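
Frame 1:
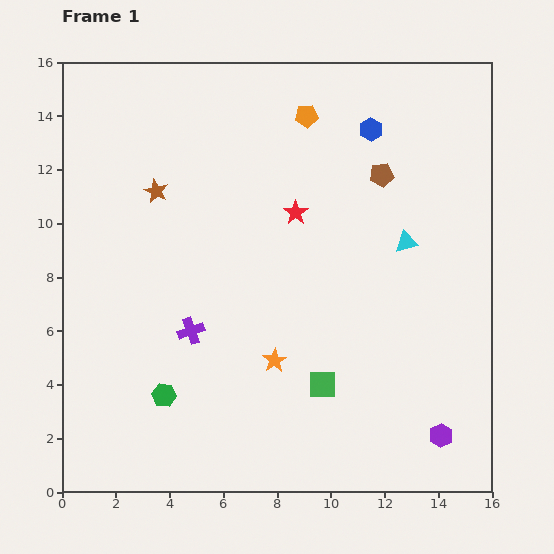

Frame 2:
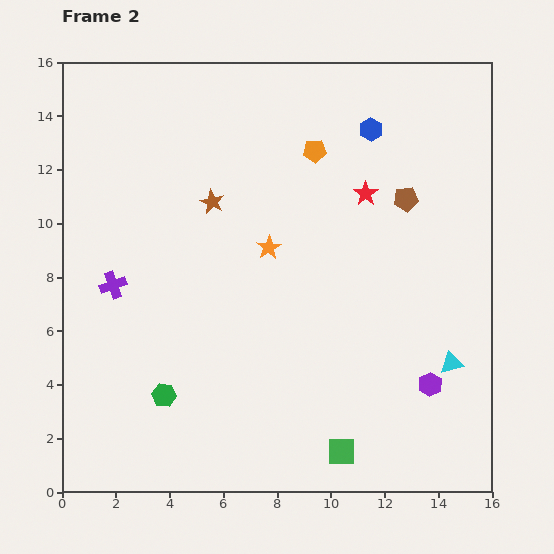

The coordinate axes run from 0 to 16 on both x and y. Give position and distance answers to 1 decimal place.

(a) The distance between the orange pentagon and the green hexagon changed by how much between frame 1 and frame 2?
-1.0

Distance in frame 1: 11.7. Distance in frame 2: 10.7.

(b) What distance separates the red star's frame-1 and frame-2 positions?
2.7

The red star moved from (8.7, 10.4) to (11.3, 11.1), a distance of √(2.6² + 0.7²) ≈ 2.7.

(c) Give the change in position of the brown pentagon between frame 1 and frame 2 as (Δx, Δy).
(0.9, -0.9)

The brown pentagon was at (11.9, 11.8) in frame 1 and (12.8, 10.9) in frame 2.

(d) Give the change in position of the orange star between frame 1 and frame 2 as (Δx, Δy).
(-0.2, 4.2)

The orange star was at (7.9, 4.9) in frame 1 and (7.7, 9.1) in frame 2.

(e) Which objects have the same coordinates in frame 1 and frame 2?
the green hexagon, the blue hexagon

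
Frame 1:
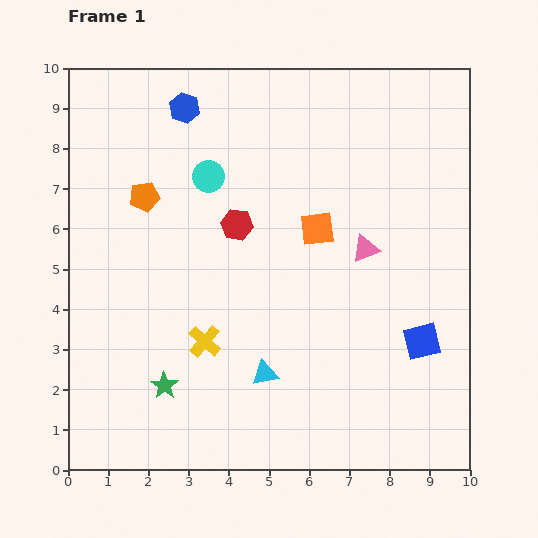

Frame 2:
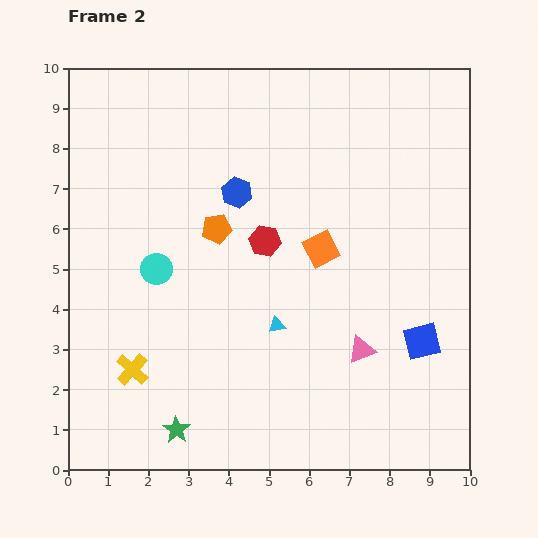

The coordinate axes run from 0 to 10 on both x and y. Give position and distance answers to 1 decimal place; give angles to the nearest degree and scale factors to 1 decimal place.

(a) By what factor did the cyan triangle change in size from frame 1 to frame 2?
0.6×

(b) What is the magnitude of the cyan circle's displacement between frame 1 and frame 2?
2.6

The cyan circle moved from (3.5, 7.3) to (2.2, 5.0), a distance of √(1.3² + 2.3²) ≈ 2.6.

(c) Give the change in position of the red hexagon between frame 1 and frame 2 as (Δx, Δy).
(0.7, -0.4)

The red hexagon was at (4.2, 6.1) in frame 1 and (4.9, 5.7) in frame 2.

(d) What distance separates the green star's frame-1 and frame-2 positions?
1.1

The green star moved from (2.4, 2.1) to (2.7, 1.0), a distance of √(0.3² + 1.1²) ≈ 1.1.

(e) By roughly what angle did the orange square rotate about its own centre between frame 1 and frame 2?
20° counter-clockwise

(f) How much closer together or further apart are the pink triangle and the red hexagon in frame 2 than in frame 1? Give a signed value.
+0.3

Distance in frame 1: 3.3. Distance in frame 2: 3.6.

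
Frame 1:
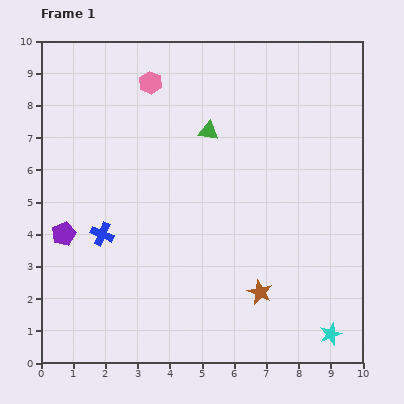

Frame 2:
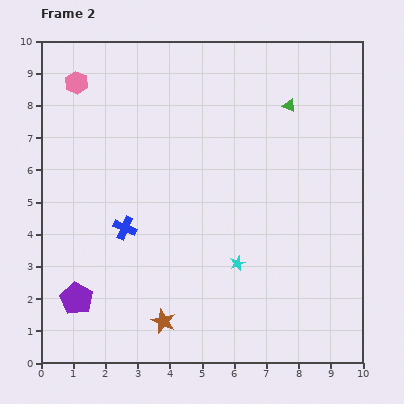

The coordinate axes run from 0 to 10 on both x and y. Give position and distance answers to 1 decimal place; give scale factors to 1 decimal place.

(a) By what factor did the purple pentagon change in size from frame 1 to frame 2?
1.4×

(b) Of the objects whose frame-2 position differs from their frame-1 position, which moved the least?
the blue cross

(moved 0.7)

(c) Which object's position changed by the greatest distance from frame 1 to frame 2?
the cyan star

(moved 3.6; next 3.1)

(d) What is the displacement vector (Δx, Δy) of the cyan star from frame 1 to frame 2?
(-2.9, 2.2)

The cyan star was at (9.0, 0.9) in frame 1 and (6.1, 3.1) in frame 2.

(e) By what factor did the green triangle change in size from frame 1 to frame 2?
0.7×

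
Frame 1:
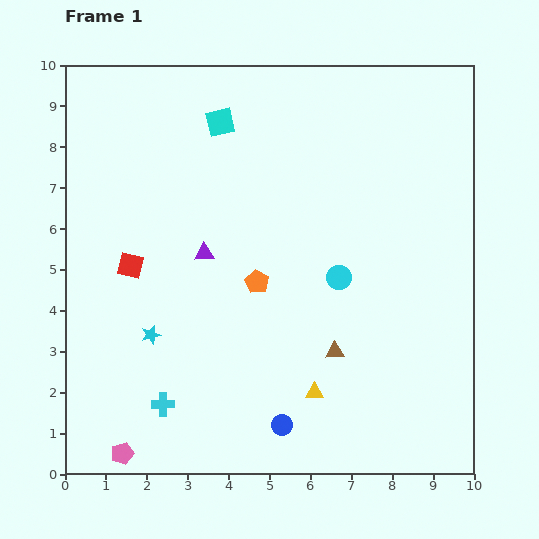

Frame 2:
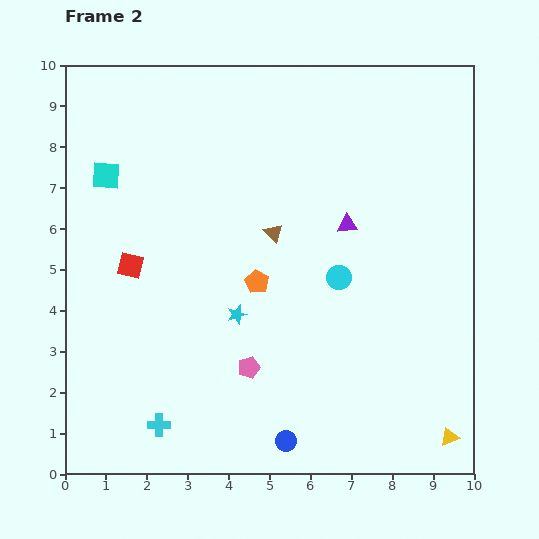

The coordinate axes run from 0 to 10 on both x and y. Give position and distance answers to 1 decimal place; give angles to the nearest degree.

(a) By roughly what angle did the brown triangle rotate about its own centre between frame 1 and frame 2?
50° clockwise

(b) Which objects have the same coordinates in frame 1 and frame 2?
the red square, the cyan circle, the orange pentagon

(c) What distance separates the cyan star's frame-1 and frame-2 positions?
2.2

The cyan star moved from (2.1, 3.4) to (4.2, 3.9), a distance of √(2.1² + 0.5²) ≈ 2.2.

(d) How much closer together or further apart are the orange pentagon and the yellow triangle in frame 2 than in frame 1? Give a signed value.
+3.0

Distance in frame 1: 3.0. Distance in frame 2: 6.0.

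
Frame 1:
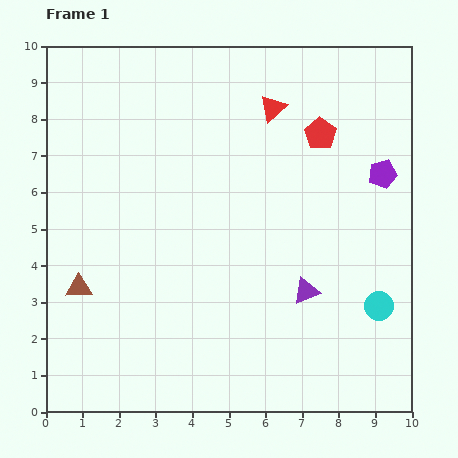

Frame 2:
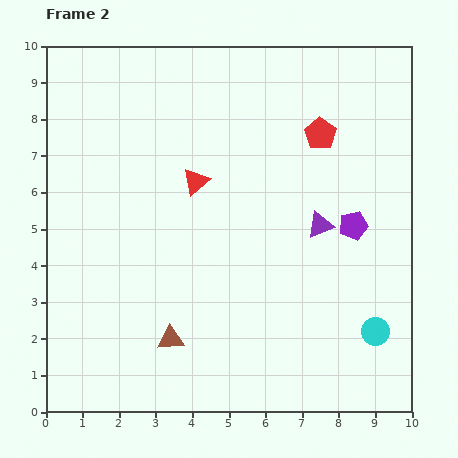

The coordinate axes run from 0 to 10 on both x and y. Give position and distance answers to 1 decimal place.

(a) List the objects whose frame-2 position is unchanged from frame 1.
the red pentagon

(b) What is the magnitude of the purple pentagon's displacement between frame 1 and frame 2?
1.6

The purple pentagon moved from (9.2, 6.5) to (8.4, 5.1), a distance of √(0.8² + 1.4²) ≈ 1.6.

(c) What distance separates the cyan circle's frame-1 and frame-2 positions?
0.7

The cyan circle moved from (9.1, 2.9) to (9.0, 2.2), a distance of √(0.1² + 0.7²) ≈ 0.7.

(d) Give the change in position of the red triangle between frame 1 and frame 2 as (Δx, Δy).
(-2.1, -2.0)

The red triangle was at (6.2, 8.3) in frame 1 and (4.1, 6.3) in frame 2.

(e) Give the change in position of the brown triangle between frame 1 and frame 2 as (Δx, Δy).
(2.5, -1.4)

The brown triangle was at (0.9, 3.4) in frame 1 and (3.4, 2.0) in frame 2.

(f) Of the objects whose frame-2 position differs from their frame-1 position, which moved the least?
the cyan circle

(moved 0.7)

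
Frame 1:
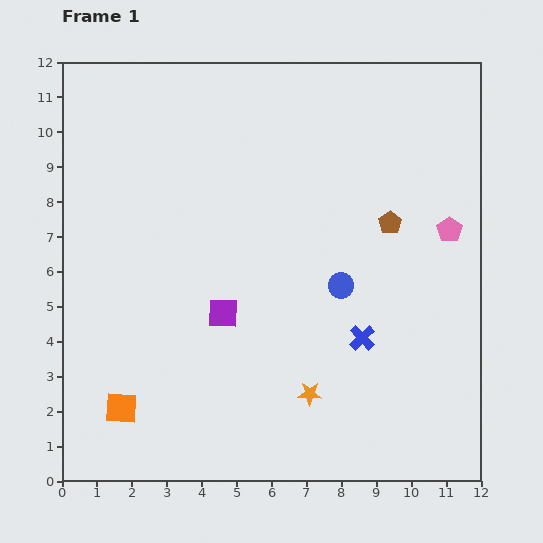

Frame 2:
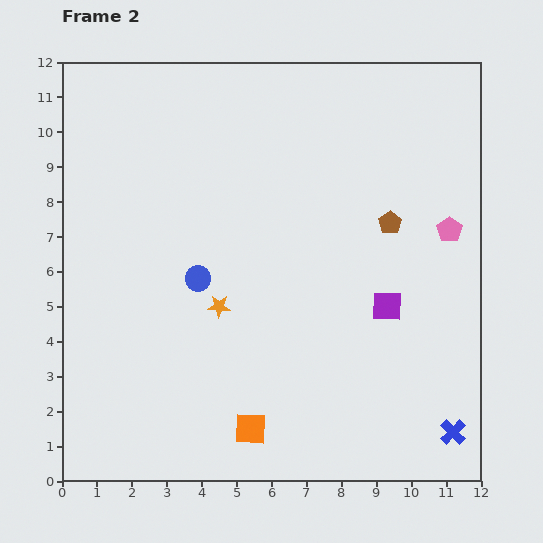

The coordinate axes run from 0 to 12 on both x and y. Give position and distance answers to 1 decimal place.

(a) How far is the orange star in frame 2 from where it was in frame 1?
3.6

The orange star moved from (7.1, 2.5) to (4.5, 5.0), a distance of √(2.6² + 2.5²) ≈ 3.6.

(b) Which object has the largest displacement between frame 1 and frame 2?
the purple square

(moved 4.7; next 4.1)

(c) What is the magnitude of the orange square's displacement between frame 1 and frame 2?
3.7

The orange square moved from (1.7, 2.1) to (5.4, 1.5), a distance of √(3.7² + 0.6²) ≈ 3.7.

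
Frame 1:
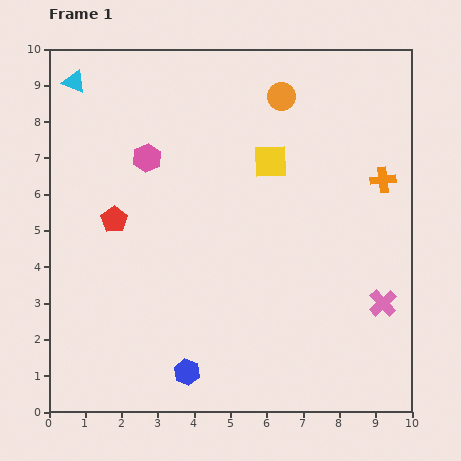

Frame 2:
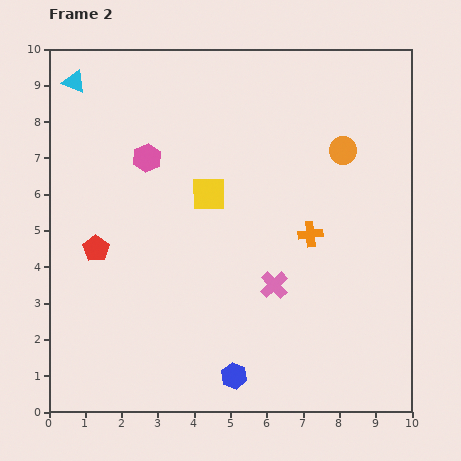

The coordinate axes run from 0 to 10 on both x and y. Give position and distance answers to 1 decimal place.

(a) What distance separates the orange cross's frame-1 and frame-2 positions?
2.5

The orange cross moved from (9.2, 6.4) to (7.2, 4.9), a distance of √(2.0² + 1.5²) ≈ 2.5.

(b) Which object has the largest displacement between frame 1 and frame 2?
the pink cross

(moved 3.0; next 2.5)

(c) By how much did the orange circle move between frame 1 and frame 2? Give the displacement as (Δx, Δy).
(1.7, -1.5)

The orange circle was at (6.4, 8.7) in frame 1 and (8.1, 7.2) in frame 2.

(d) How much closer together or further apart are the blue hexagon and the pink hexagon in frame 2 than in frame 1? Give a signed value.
+0.5

Distance in frame 1: 6.0. Distance in frame 2: 6.5.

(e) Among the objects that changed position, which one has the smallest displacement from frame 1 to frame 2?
the red pentagon

(moved 0.9)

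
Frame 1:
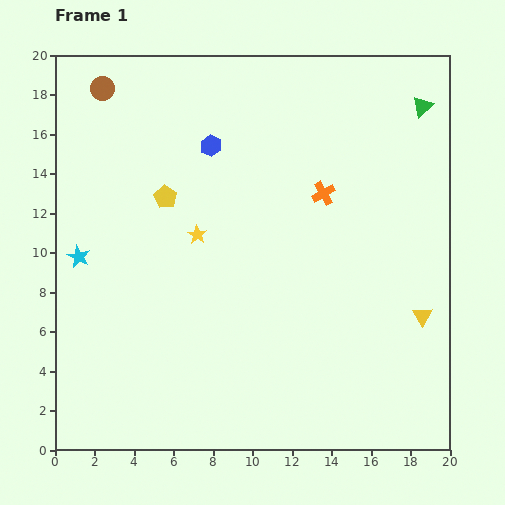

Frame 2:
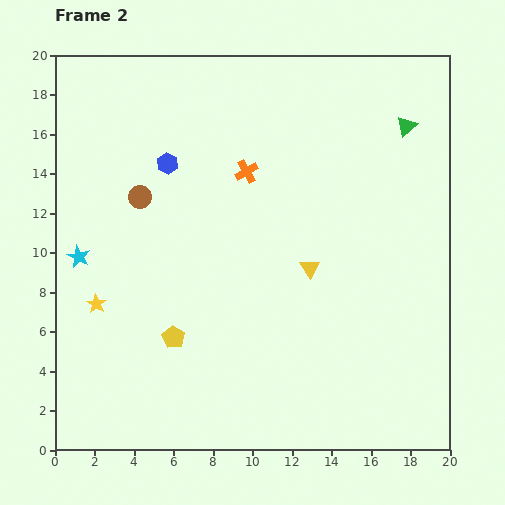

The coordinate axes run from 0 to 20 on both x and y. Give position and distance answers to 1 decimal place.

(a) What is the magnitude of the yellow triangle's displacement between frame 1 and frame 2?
6.2

The yellow triangle moved from (18.6, 6.8) to (12.9, 9.2), a distance of √(5.7² + 2.4²) ≈ 6.2.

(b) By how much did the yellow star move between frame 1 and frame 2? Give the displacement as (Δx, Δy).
(-5.1, -3.5)

The yellow star was at (7.2, 10.9) in frame 1 and (2.1, 7.4) in frame 2.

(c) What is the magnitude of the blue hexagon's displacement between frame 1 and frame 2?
2.4

The blue hexagon moved from (7.9, 15.4) to (5.7, 14.5), a distance of √(2.2² + 0.9²) ≈ 2.4.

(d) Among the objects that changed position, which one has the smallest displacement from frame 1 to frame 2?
the green triangle

(moved 1.3)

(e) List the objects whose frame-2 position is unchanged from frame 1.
the cyan star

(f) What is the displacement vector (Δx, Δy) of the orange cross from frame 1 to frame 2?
(-3.9, 1.1)

The orange cross was at (13.6, 13.0) in frame 1 and (9.7, 14.1) in frame 2.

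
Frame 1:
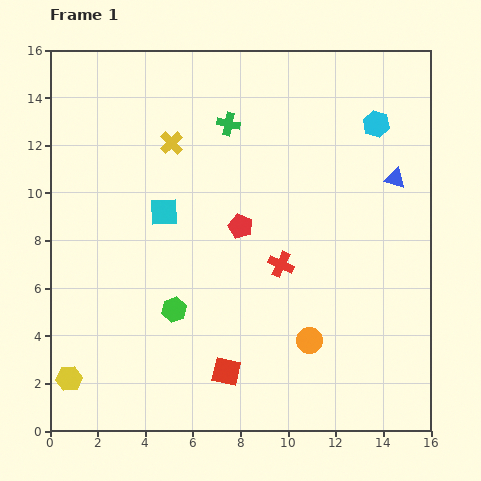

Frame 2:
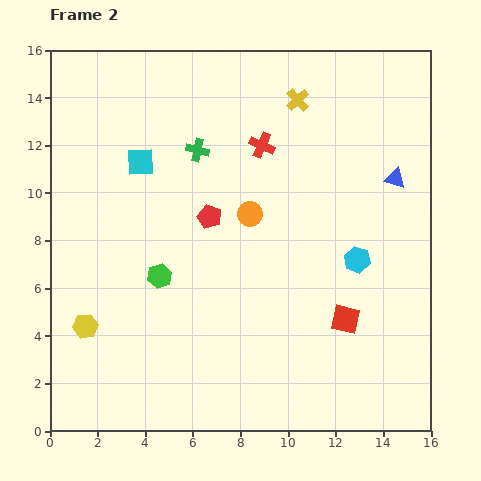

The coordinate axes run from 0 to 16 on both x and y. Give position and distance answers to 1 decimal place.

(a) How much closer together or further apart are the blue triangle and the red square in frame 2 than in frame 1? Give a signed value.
-4.5

Distance in frame 1: 10.8. Distance in frame 2: 6.3.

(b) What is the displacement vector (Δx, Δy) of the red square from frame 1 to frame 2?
(5.0, 2.2)

The red square was at (7.4, 2.5) in frame 1 and (12.4, 4.7) in frame 2.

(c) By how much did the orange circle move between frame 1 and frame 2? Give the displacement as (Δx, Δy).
(-2.5, 5.3)

The orange circle was at (10.9, 3.8) in frame 1 and (8.4, 9.1) in frame 2.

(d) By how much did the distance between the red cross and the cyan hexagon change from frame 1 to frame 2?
-0.9

Distance in frame 1: 7.1. Distance in frame 2: 6.2.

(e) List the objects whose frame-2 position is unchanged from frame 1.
the blue triangle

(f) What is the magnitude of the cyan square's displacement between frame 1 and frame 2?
2.3

The cyan square moved from (4.8, 9.2) to (3.8, 11.3), a distance of √(1.0² + 2.1²) ≈ 2.3.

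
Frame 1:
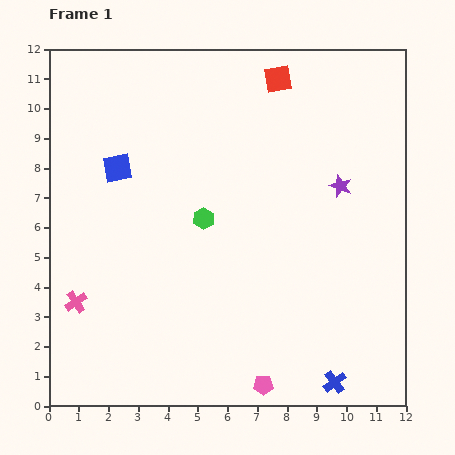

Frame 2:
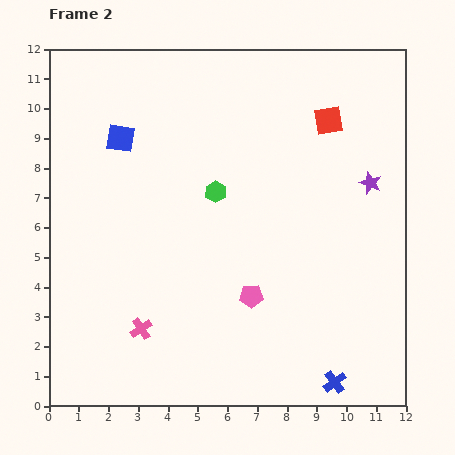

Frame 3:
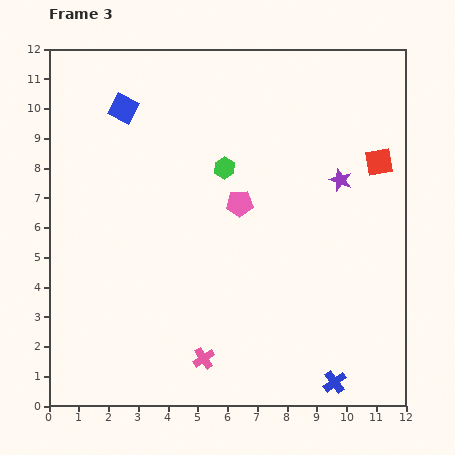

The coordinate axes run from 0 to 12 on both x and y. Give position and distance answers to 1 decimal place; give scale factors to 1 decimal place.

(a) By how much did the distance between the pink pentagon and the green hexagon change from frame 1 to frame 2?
-2.2

Distance in frame 1: 5.9. Distance in frame 2: 3.7.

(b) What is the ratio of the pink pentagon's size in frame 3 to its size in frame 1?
1.3×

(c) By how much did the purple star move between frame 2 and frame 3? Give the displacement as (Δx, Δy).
(-1.0, 0.1)

The purple star was at (10.8, 7.5) in frame 2 and (9.8, 7.6) in frame 3.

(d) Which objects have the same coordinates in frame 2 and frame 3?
the blue cross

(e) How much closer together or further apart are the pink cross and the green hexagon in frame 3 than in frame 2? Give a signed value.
+1.2

Distance in frame 2: 5.2. Distance in frame 3: 6.4.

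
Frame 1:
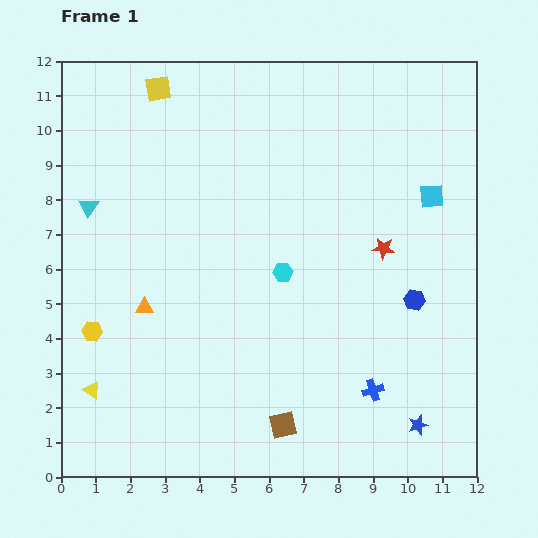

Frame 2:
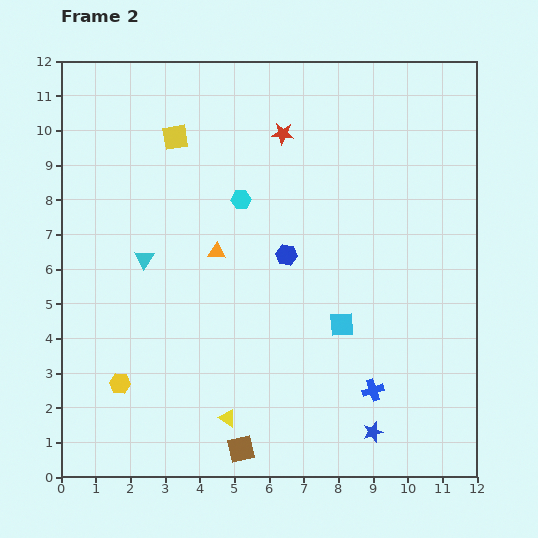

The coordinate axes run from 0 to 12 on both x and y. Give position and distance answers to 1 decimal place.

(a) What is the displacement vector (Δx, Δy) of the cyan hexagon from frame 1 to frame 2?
(-1.2, 2.1)

The cyan hexagon was at (6.4, 5.9) in frame 1 and (5.2, 8.0) in frame 2.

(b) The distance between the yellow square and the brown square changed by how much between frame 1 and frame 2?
-1.1

Distance in frame 1: 10.3. Distance in frame 2: 9.2.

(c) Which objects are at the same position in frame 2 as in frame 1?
the blue cross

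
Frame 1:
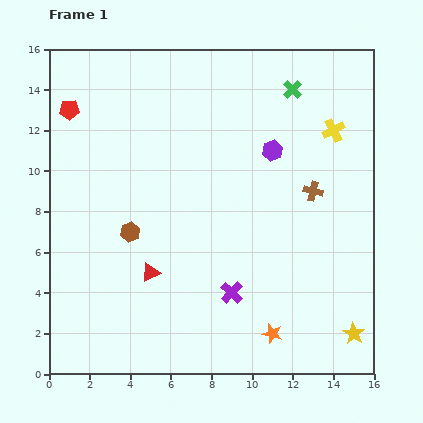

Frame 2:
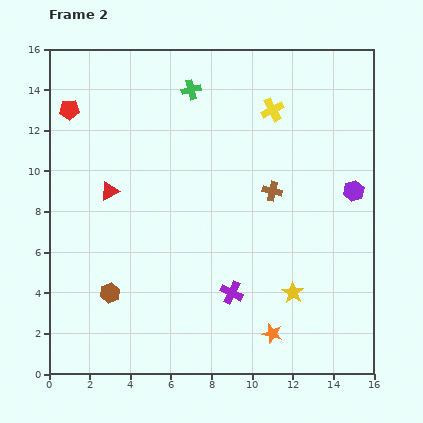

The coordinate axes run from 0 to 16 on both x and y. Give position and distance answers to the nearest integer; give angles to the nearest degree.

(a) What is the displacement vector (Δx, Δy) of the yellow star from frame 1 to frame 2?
(-3, 2)

The yellow star was at (15, 2) in frame 1 and (12, 4) in frame 2.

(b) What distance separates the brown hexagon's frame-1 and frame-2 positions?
3

The brown hexagon moved from (4, 7) to (3, 4), a distance of √(1² + 3²) ≈ 3.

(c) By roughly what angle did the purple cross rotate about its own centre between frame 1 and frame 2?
17° counter-clockwise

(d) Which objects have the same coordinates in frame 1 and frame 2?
the orange star, the red pentagon, the purple cross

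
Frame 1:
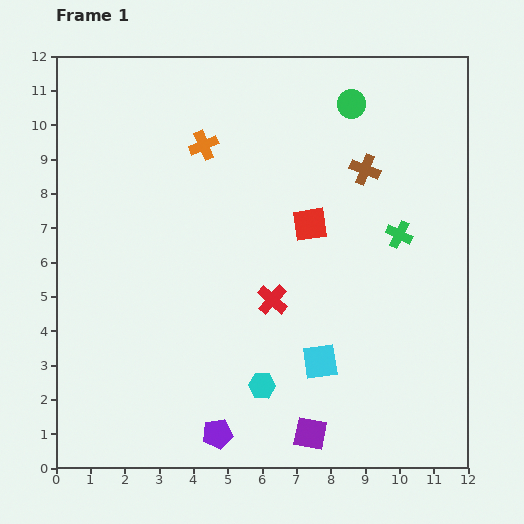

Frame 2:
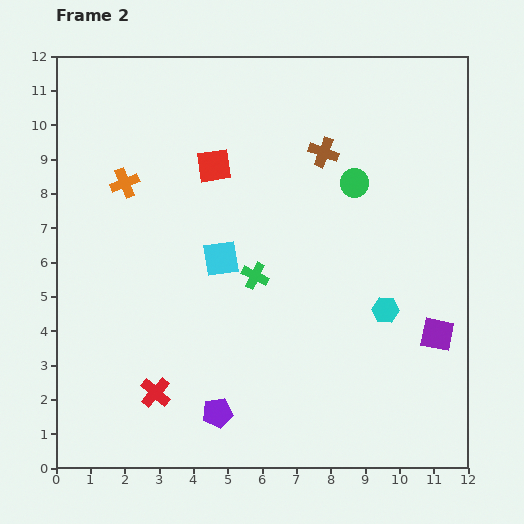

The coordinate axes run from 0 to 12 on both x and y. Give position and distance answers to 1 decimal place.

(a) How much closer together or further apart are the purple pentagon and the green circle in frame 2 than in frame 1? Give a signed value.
-2.6

Distance in frame 1: 10.4. Distance in frame 2: 7.8.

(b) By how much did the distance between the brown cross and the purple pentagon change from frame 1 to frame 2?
-0.6

Distance in frame 1: 8.8. Distance in frame 2: 8.2.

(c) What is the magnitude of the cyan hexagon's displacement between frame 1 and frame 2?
4.2

The cyan hexagon moved from (6.0, 2.4) to (9.6, 4.6), a distance of √(3.6² + 2.2²) ≈ 4.2.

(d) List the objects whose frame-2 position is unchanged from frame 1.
none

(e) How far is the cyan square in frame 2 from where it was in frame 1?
4.2

The cyan square moved from (7.7, 3.1) to (4.8, 6.1), a distance of √(2.9² + 3.0²) ≈ 4.2.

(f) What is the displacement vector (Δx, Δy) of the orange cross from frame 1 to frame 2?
(-2.3, -1.1)

The orange cross was at (4.3, 9.4) in frame 1 and (2.0, 8.3) in frame 2.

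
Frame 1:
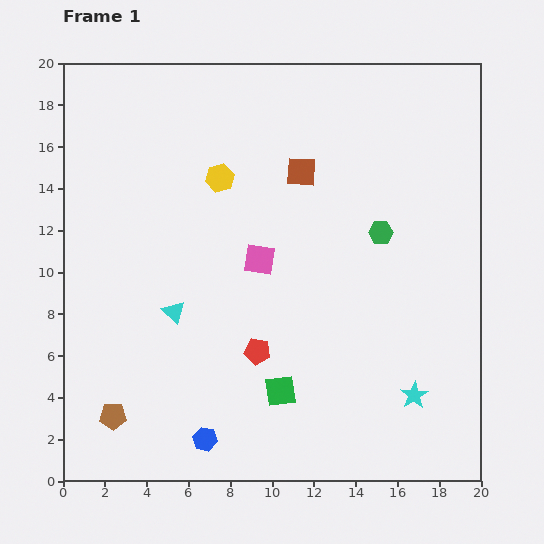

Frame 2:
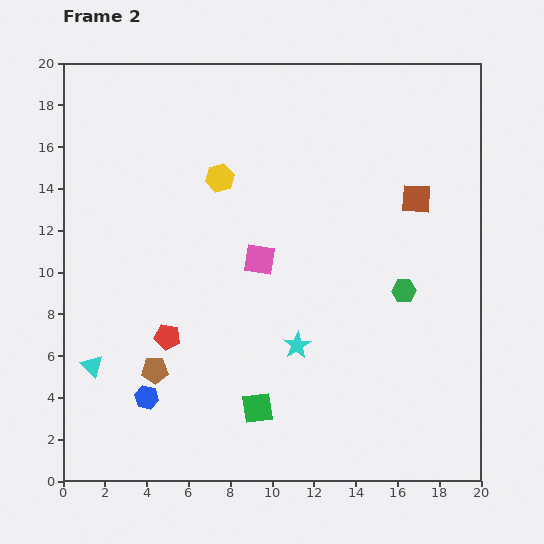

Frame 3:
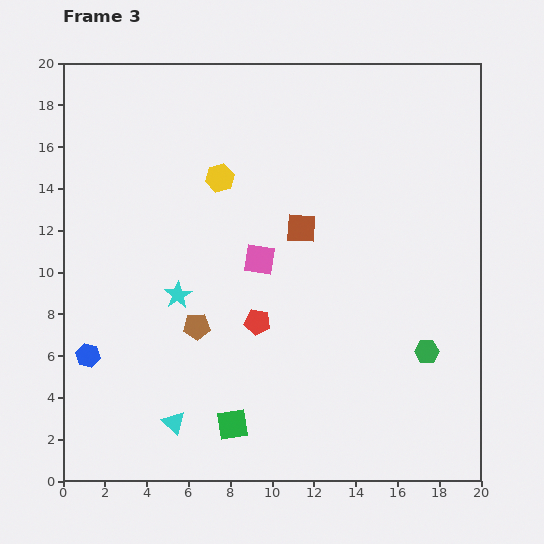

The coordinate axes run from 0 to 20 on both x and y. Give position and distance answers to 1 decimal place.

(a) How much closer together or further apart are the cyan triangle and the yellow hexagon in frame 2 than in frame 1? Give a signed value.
+4.1

Distance in frame 1: 6.8. Distance in frame 2: 10.9.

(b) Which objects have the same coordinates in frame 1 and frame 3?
the pink square, the yellow hexagon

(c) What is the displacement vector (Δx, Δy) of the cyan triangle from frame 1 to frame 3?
(0.0, -5.3)

The cyan triangle was at (5.3, 8.1) in frame 1 and (5.3, 2.8) in frame 3.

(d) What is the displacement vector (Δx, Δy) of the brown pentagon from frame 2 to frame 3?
(2.0, 2.1)

The brown pentagon was at (4.4, 5.3) in frame 2 and (6.4, 7.4) in frame 3.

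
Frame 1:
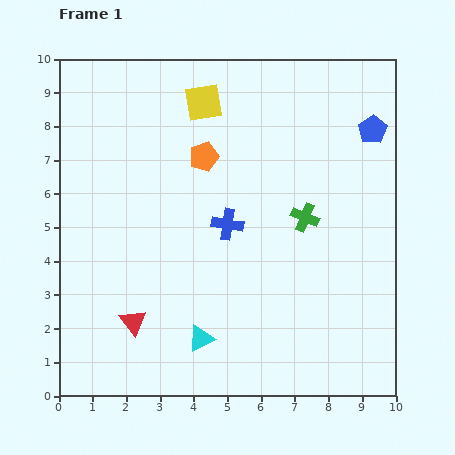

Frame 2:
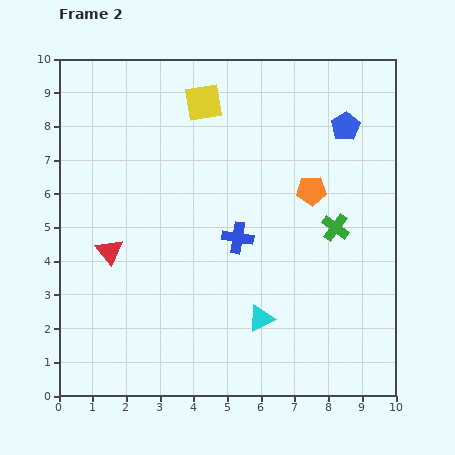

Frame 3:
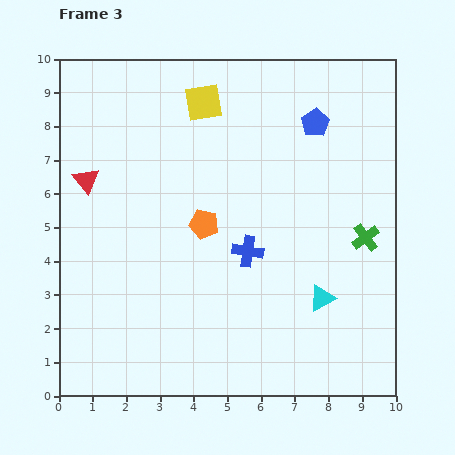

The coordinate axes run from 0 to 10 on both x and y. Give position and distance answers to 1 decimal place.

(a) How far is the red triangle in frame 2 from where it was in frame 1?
2.2

The red triangle moved from (2.2, 2.2) to (1.5, 4.3), a distance of √(0.7² + 2.1²) ≈ 2.2.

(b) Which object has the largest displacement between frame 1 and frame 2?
the orange pentagon

(moved 3.4; next 2.2)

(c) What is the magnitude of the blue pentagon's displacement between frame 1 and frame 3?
1.7

The blue pentagon moved from (9.3, 7.9) to (7.6, 8.1), a distance of √(1.7² + 0.2²) ≈ 1.7.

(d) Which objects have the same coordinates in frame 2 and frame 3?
the yellow square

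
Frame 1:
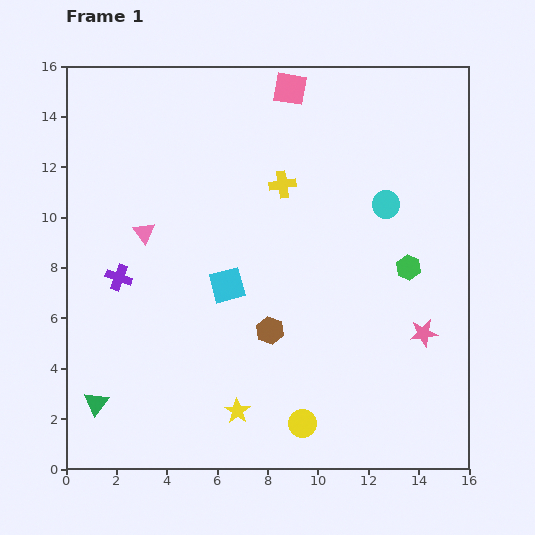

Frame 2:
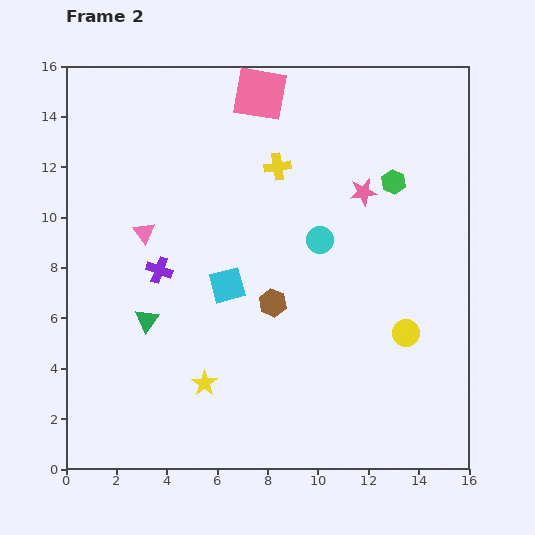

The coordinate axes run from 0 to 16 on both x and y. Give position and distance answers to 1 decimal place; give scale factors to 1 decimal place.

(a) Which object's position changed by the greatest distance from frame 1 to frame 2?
the pink star

(moved 6.1; next 5.5)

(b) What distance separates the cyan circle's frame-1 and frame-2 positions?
3.0

The cyan circle moved from (12.7, 10.5) to (10.1, 9.1), a distance of √(2.6² + 1.4²) ≈ 3.0.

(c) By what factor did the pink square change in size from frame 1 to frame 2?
1.6×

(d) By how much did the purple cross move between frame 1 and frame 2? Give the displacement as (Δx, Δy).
(1.6, 0.3)

The purple cross was at (2.1, 7.6) in frame 1 and (3.7, 7.9) in frame 2.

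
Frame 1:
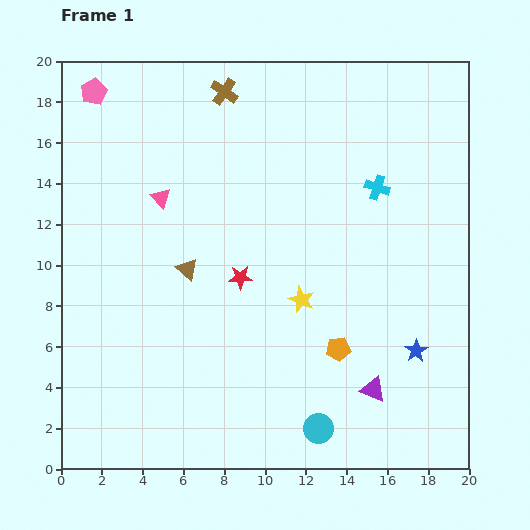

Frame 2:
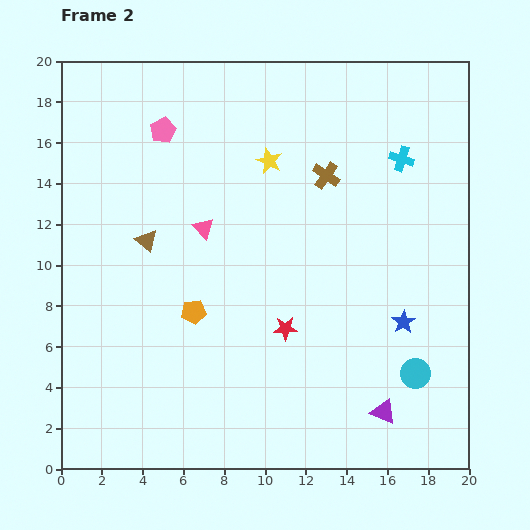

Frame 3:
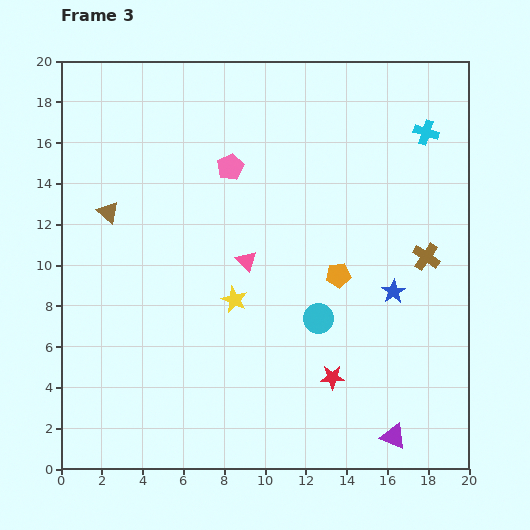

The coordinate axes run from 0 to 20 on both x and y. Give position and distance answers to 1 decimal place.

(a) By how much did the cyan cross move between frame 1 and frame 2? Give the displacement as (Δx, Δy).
(1.2, 1.4)

The cyan cross was at (15.5, 13.8) in frame 1 and (16.7, 15.2) in frame 2.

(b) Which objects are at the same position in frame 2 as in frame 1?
none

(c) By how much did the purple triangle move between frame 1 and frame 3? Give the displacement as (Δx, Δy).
(1.0, -2.3)

The purple triangle was at (15.3, 3.9) in frame 1 and (16.3, 1.6) in frame 3.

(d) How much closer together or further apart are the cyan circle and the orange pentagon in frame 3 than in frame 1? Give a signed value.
-1.7

Distance in frame 1: 4.0. Distance in frame 3: 2.3.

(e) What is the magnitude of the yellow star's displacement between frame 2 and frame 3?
7.0

The yellow star moved from (10.2, 15.1) to (8.5, 8.3), a distance of √(1.7² + 6.8²) ≈ 7.0.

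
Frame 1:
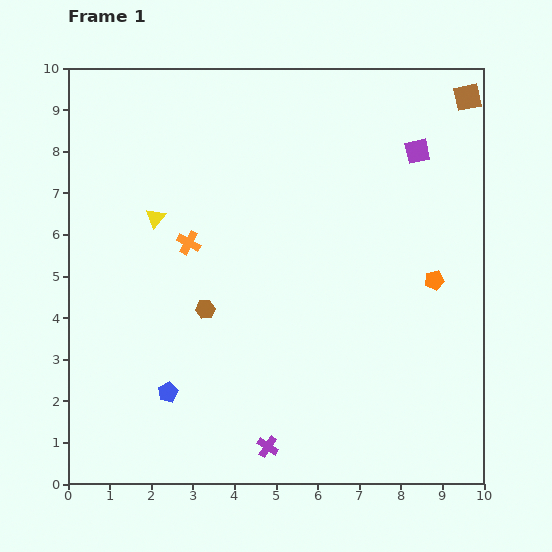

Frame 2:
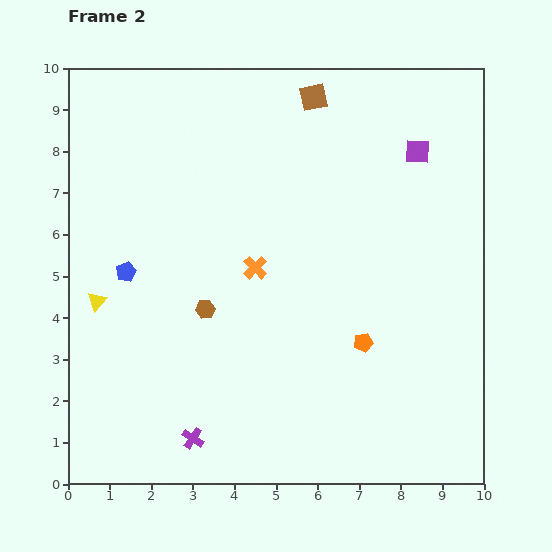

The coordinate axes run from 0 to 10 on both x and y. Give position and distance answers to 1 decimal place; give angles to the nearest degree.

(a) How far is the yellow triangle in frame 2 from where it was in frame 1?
2.4

The yellow triangle moved from (2.1, 6.4) to (0.7, 4.4), a distance of √(1.4² + 2.0²) ≈ 2.4.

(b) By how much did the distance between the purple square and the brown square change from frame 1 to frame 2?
+1.0

Distance in frame 1: 1.8. Distance in frame 2: 2.8.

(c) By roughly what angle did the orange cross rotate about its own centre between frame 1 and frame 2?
17° clockwise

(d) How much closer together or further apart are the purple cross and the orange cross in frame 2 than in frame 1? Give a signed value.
-0.9

Distance in frame 1: 5.3. Distance in frame 2: 4.4.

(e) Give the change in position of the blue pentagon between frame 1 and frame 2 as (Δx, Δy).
(-1.0, 2.9)

The blue pentagon was at (2.4, 2.2) in frame 1 and (1.4, 5.1) in frame 2.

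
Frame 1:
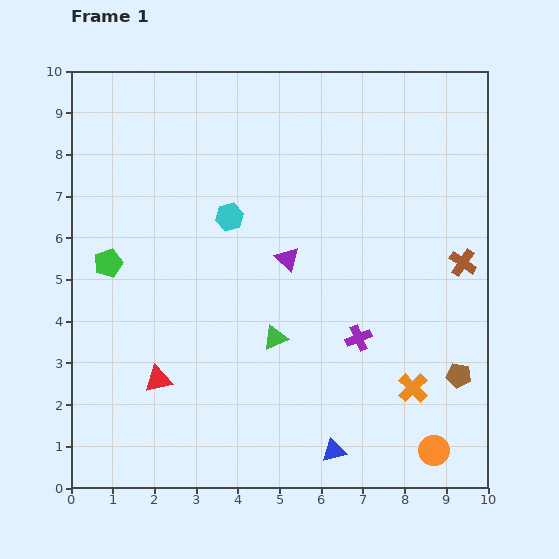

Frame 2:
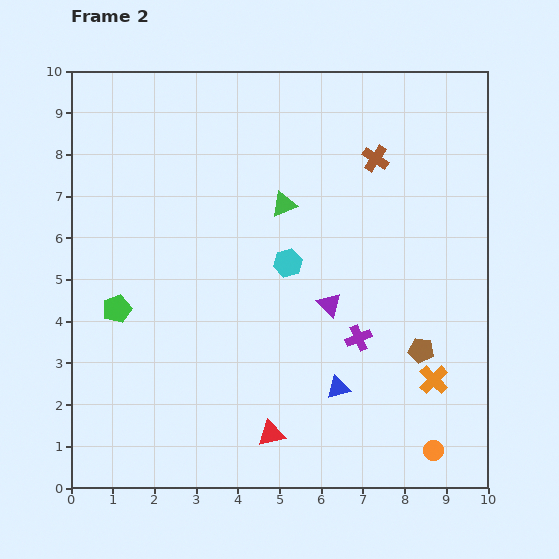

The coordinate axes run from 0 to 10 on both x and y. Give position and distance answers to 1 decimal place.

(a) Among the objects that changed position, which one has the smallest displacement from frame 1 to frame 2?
the orange cross

(moved 0.5)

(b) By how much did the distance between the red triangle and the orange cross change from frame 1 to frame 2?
-2.0

Distance in frame 1: 6.1. Distance in frame 2: 4.1.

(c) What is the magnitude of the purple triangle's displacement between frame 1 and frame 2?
1.5

The purple triangle moved from (5.2, 5.5) to (6.2, 4.4), a distance of √(1.0² + 1.1²) ≈ 1.5.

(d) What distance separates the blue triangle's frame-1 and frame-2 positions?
1.5

The blue triangle moved from (6.3, 0.9) to (6.4, 2.4), a distance of √(0.1² + 1.5²) ≈ 1.5.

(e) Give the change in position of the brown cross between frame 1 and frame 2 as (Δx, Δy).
(-2.1, 2.5)

The brown cross was at (9.4, 5.4) in frame 1 and (7.3, 7.9) in frame 2.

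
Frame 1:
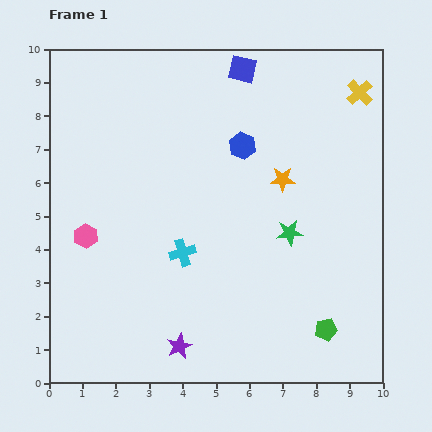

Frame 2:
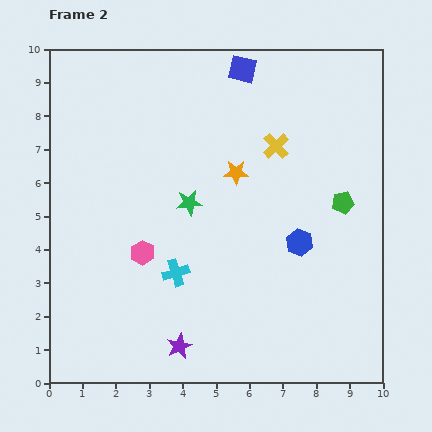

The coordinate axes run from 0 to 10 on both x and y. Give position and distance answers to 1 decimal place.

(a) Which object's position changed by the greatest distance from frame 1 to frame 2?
the green pentagon

(moved 3.8; next 3.4)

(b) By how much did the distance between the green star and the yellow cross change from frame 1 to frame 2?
-1.6

Distance in frame 1: 4.7. Distance in frame 2: 3.1.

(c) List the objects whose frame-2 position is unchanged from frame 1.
the blue square, the purple star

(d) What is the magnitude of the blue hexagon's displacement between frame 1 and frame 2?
3.4

The blue hexagon moved from (5.8, 7.1) to (7.5, 4.2), a distance of √(1.7² + 2.9²) ≈ 3.4.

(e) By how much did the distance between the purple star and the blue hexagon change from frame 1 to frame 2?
-1.5

Distance in frame 1: 6.3. Distance in frame 2: 4.8.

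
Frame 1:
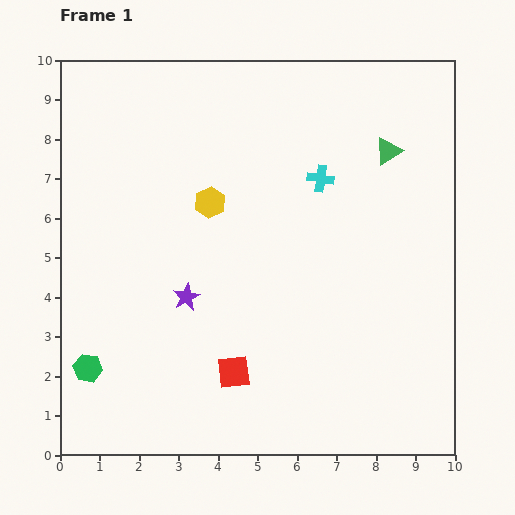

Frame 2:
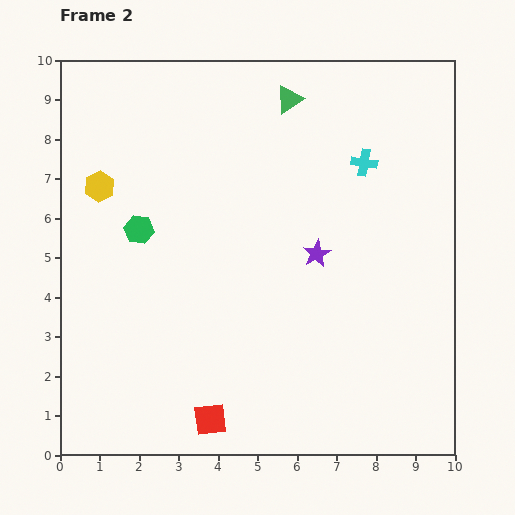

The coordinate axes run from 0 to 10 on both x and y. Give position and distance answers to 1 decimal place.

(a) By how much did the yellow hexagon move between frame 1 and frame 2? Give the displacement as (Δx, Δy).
(-2.8, 0.4)

The yellow hexagon was at (3.8, 6.4) in frame 1 and (1.0, 6.8) in frame 2.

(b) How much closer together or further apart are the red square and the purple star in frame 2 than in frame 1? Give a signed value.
+2.8

Distance in frame 1: 2.2. Distance in frame 2: 5.0.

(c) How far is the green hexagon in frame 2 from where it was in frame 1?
3.7

The green hexagon moved from (0.7, 2.2) to (2.0, 5.7), a distance of √(1.3² + 3.5²) ≈ 3.7.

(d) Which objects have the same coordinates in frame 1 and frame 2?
none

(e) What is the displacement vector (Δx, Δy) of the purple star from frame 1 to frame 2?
(3.3, 1.1)

The purple star was at (3.2, 4.0) in frame 1 and (6.5, 5.1) in frame 2.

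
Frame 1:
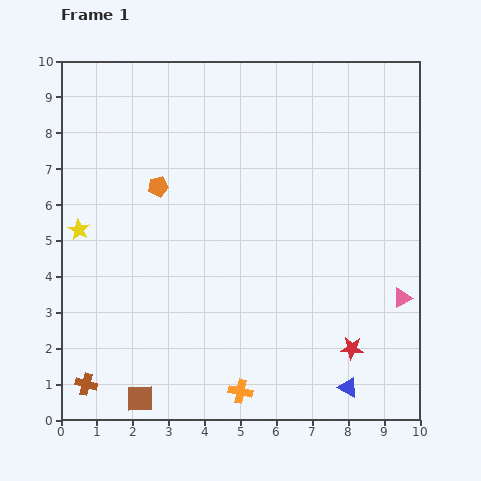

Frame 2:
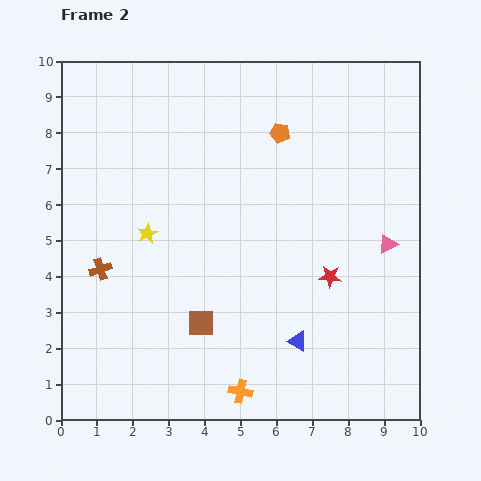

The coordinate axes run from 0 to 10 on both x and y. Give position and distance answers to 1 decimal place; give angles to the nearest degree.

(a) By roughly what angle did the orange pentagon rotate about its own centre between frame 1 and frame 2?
24° clockwise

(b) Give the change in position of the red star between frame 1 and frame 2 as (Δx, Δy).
(-0.6, 2.0)

The red star was at (8.1, 2.0) in frame 1 and (7.5, 4.0) in frame 2.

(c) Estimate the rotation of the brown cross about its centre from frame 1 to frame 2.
34° counter-clockwise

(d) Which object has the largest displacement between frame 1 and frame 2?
the orange pentagon

(moved 3.7; next 3.2)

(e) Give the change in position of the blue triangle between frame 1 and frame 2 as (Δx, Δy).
(-1.4, 1.3)

The blue triangle was at (8.0, 0.9) in frame 1 and (6.6, 2.2) in frame 2.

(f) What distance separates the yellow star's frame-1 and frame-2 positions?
1.9

The yellow star moved from (0.5, 5.3) to (2.4, 5.2), a distance of √(1.9² + 0.1²) ≈ 1.9.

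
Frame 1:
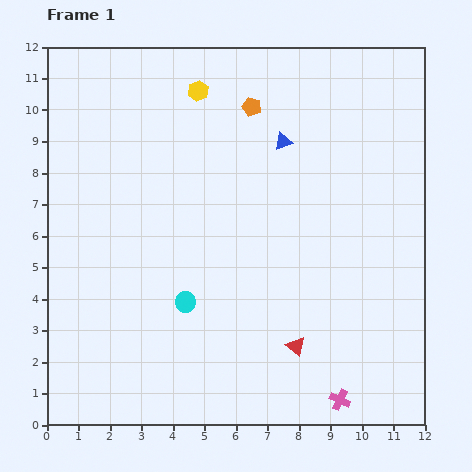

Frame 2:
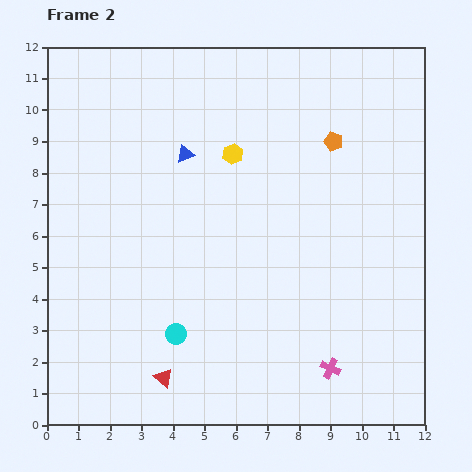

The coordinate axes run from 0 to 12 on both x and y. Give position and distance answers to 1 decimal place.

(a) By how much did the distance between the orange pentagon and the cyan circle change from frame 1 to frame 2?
+1.4

Distance in frame 1: 6.5. Distance in frame 2: 7.9.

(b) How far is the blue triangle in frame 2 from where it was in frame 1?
3.1

The blue triangle moved from (7.5, 9.0) to (4.4, 8.6), a distance of √(3.1² + 0.4²) ≈ 3.1.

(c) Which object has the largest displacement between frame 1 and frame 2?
the red triangle

(moved 4.3; next 3.1)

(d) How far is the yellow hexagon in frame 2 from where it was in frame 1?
2.3

The yellow hexagon moved from (4.8, 10.6) to (5.9, 8.6), a distance of √(1.1² + 2.0²) ≈ 2.3.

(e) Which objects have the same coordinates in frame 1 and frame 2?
none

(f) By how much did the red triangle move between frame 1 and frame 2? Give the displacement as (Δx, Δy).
(-4.2, -1.0)

The red triangle was at (7.9, 2.5) in frame 1 and (3.7, 1.5) in frame 2.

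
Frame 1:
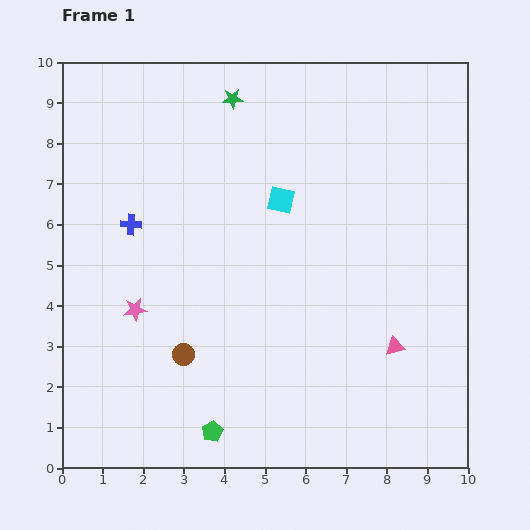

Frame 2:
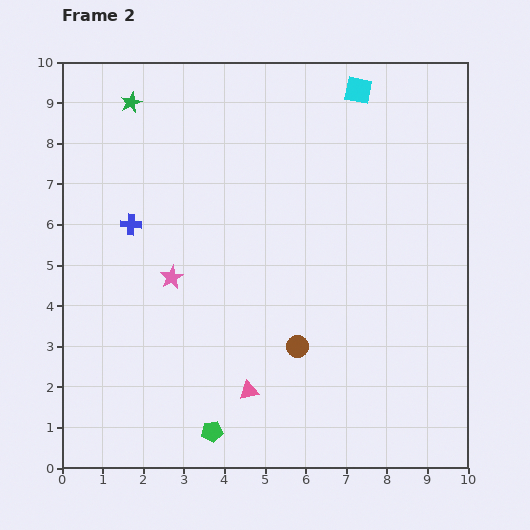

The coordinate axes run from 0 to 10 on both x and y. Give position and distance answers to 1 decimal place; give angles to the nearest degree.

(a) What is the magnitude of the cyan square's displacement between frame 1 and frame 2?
3.3

The cyan square moved from (5.4, 6.6) to (7.3, 9.3), a distance of √(1.9² + 2.7²) ≈ 3.3.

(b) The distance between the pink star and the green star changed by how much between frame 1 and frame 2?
-1.3

Distance in frame 1: 5.7. Distance in frame 2: 4.4.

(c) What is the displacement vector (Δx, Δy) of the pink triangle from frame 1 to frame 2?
(-3.6, -1.1)

The pink triangle was at (8.2, 3.0) in frame 1 and (4.6, 1.9) in frame 2.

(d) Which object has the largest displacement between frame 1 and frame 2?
the pink triangle

(moved 3.8; next 3.3)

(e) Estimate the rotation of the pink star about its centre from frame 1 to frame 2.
22° counter-clockwise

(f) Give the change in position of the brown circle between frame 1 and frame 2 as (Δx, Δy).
(2.8, 0.2)

The brown circle was at (3.0, 2.8) in frame 1 and (5.8, 3.0) in frame 2.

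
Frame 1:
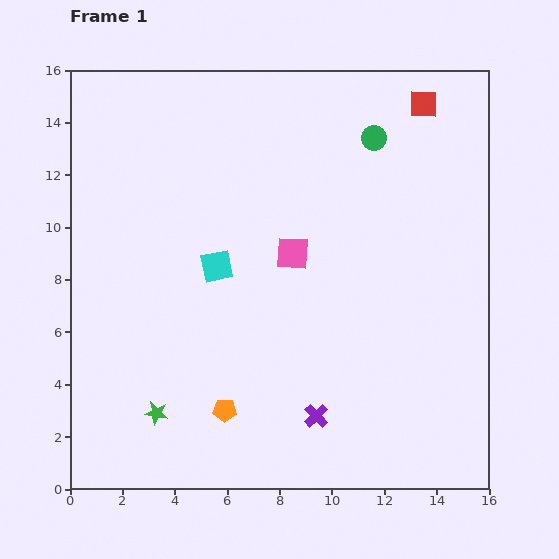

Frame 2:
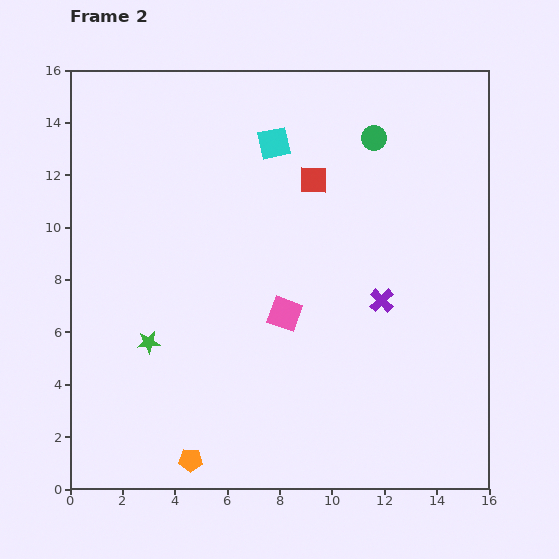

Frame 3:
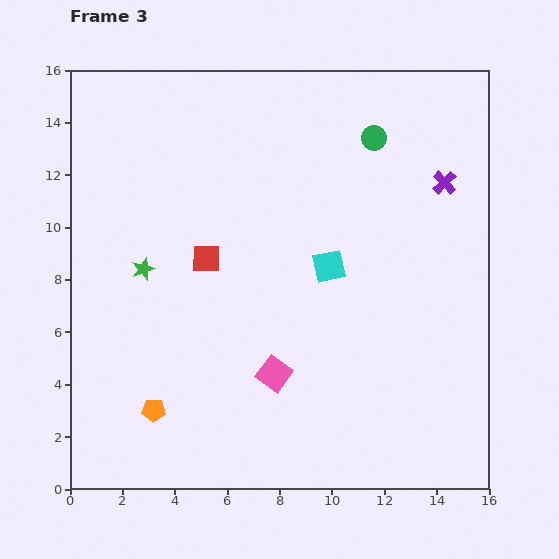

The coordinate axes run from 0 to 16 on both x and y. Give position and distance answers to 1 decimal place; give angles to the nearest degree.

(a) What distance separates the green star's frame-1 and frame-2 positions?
2.7

The green star moved from (3.3, 2.9) to (3.0, 5.6), a distance of √(0.3² + 2.7²) ≈ 2.7.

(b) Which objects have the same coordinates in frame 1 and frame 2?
the green circle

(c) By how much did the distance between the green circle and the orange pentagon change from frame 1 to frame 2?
+2.3

Distance in frame 1: 11.9. Distance in frame 2: 14.2.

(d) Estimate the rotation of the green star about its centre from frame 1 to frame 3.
30° counter-clockwise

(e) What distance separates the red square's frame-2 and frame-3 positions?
5.1

The red square moved from (9.3, 11.8) to (5.2, 8.8), a distance of √(4.1² + 3.0²) ≈ 5.1.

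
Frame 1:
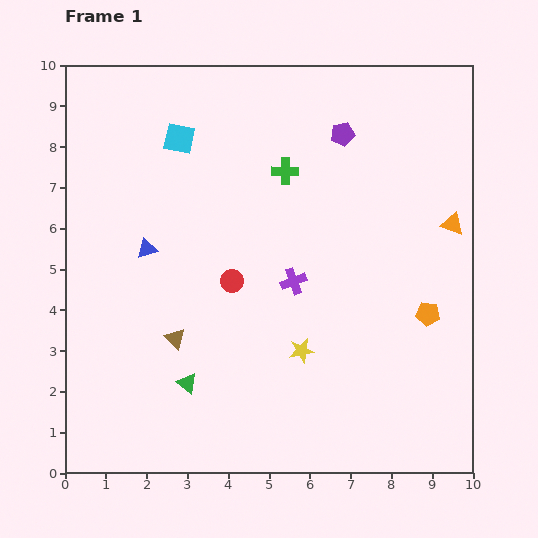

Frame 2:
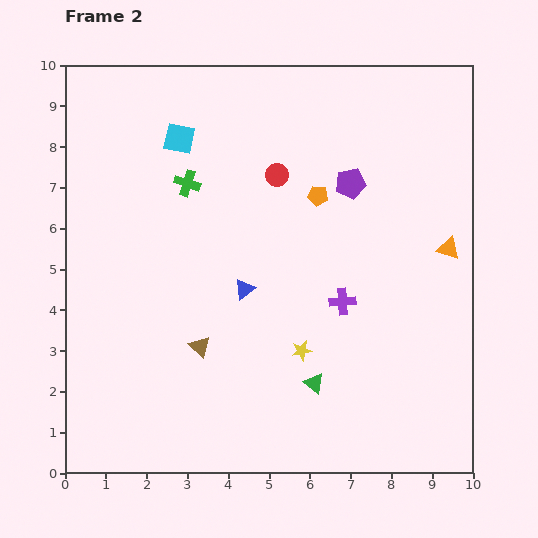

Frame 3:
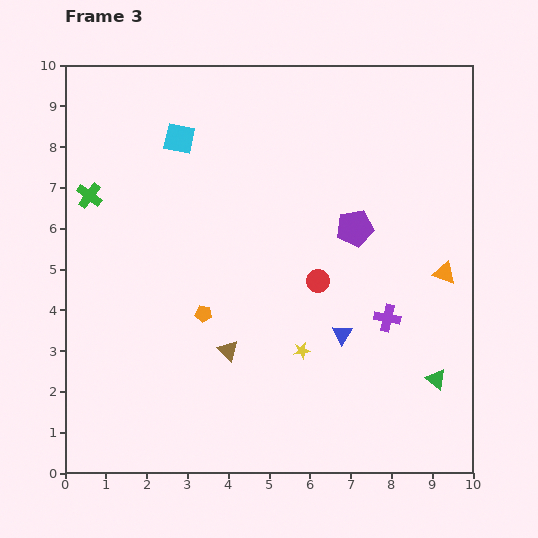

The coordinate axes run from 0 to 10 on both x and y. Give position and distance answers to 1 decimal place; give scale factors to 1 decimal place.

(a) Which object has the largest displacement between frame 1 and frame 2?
the orange pentagon

(moved 4.0; next 3.1)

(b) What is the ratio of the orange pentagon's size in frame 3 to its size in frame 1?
0.7×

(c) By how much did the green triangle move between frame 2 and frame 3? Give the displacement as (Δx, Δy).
(3.0, 0.1)

The green triangle was at (6.1, 2.2) in frame 2 and (9.1, 2.3) in frame 3.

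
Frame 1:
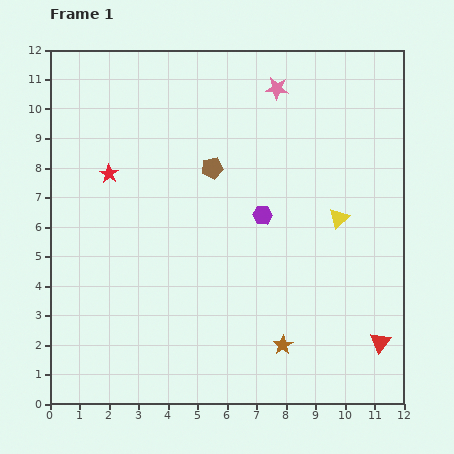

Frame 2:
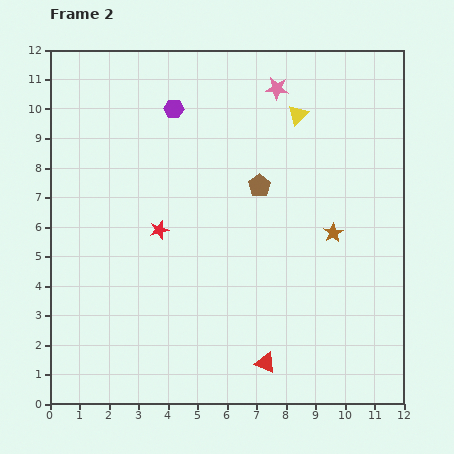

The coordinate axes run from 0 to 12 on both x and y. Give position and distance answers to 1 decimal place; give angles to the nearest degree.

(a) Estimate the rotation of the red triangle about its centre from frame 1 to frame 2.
44° counter-clockwise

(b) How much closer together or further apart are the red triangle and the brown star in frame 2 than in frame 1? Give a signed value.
+1.7

Distance in frame 1: 3.3. Distance in frame 2: 5.0.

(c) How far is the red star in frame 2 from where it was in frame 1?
2.5

The red star moved from (2.0, 7.8) to (3.7, 5.9), a distance of √(1.7² + 1.9²) ≈ 2.5.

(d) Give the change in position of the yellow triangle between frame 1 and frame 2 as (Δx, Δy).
(-1.4, 3.5)

The yellow triangle was at (9.8, 6.3) in frame 1 and (8.4, 9.8) in frame 2.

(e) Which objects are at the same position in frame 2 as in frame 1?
the pink star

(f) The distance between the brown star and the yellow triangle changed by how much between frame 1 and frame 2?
-0.5

Distance in frame 1: 4.7. Distance in frame 2: 4.2.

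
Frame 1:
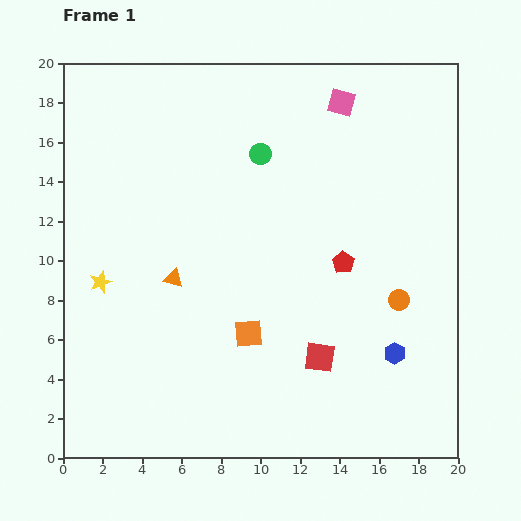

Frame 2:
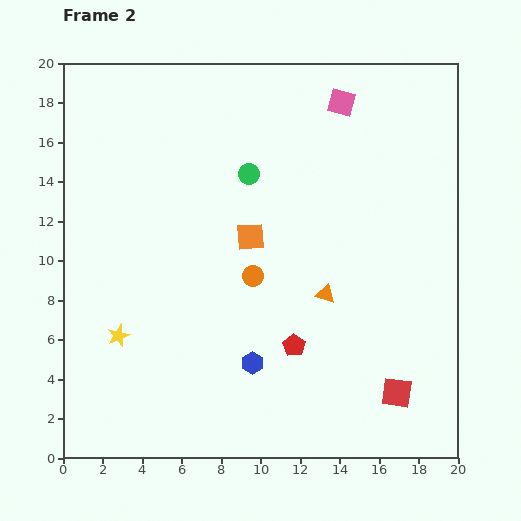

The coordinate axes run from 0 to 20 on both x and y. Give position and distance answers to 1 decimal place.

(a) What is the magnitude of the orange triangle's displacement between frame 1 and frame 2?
7.7

The orange triangle moved from (5.6, 9.1) to (13.3, 8.3), a distance of √(7.7² + 0.8²) ≈ 7.7.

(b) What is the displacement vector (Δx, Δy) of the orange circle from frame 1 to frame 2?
(-7.4, 1.2)

The orange circle was at (17.0, 8.0) in frame 1 and (9.6, 9.2) in frame 2.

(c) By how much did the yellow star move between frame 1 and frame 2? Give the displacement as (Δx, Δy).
(0.9, -2.7)

The yellow star was at (1.9, 8.9) in frame 1 and (2.8, 6.2) in frame 2.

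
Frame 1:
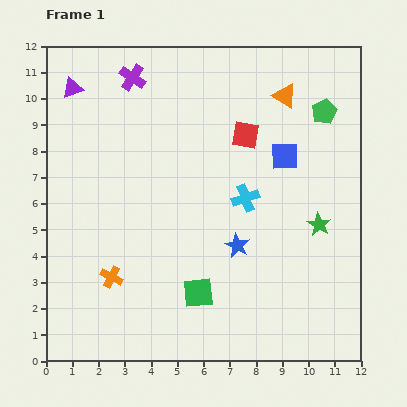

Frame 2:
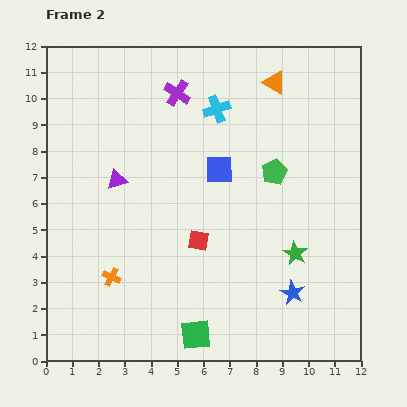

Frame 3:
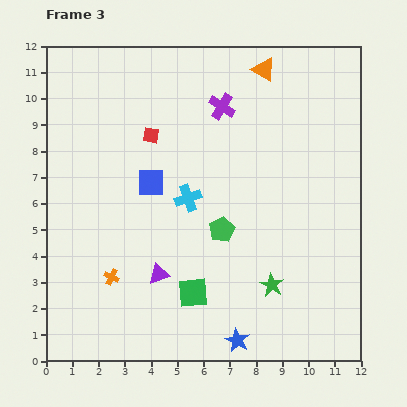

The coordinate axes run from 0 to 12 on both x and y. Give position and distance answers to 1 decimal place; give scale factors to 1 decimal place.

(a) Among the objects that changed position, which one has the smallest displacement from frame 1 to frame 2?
the orange triangle

(moved 0.6)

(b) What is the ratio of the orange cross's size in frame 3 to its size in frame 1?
0.7×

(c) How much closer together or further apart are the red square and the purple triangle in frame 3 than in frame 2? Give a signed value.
+1.4

Distance in frame 2: 3.9. Distance in frame 3: 5.3.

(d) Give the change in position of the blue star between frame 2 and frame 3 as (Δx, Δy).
(-2.1, -1.8)

The blue star was at (9.4, 2.6) in frame 2 and (7.3, 0.8) in frame 3.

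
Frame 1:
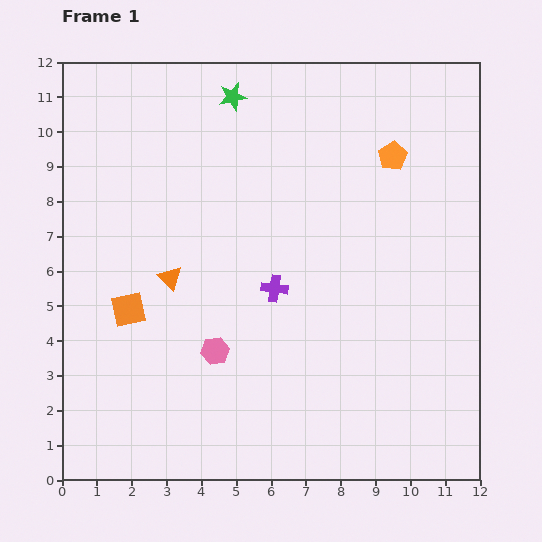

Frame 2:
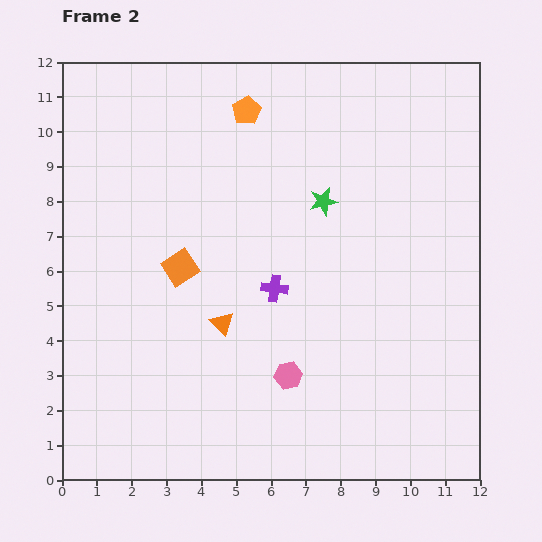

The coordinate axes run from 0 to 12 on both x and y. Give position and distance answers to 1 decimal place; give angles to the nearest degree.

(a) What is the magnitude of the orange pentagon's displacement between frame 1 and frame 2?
4.4

The orange pentagon moved from (9.5, 9.3) to (5.3, 10.6), a distance of √(4.2² + 1.3²) ≈ 4.4.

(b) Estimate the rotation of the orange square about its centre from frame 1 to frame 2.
20° counter-clockwise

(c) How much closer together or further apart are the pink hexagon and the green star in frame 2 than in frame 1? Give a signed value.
-2.2

Distance in frame 1: 7.3. Distance in frame 2: 5.1.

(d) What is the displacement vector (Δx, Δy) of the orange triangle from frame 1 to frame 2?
(1.5, -1.3)

The orange triangle was at (3.1, 5.8) in frame 1 and (4.6, 4.5) in frame 2.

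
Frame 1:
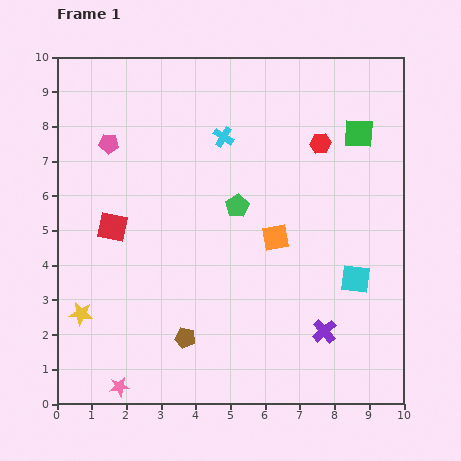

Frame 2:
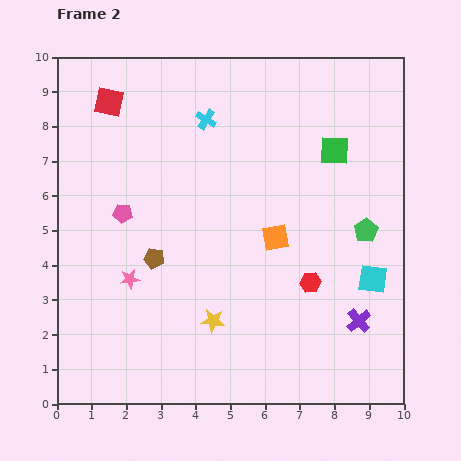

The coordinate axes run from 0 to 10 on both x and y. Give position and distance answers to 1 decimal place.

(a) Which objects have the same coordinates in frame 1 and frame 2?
the orange square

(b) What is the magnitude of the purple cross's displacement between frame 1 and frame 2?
1.0

The purple cross moved from (7.7, 2.1) to (8.7, 2.4), a distance of √(1.0² + 0.3²) ≈ 1.0.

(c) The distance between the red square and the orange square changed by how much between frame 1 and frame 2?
+1.5

Distance in frame 1: 4.7. Distance in frame 2: 6.2.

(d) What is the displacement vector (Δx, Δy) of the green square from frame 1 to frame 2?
(-0.7, -0.5)

The green square was at (8.7, 7.8) in frame 1 and (8.0, 7.3) in frame 2.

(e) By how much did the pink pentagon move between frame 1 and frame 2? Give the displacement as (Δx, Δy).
(0.4, -2.0)

The pink pentagon was at (1.5, 7.5) in frame 1 and (1.9, 5.5) in frame 2.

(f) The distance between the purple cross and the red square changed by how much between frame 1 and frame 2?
+2.8

Distance in frame 1: 6.8. Distance in frame 2: 9.6.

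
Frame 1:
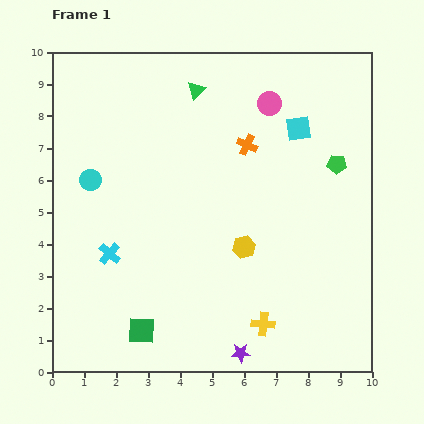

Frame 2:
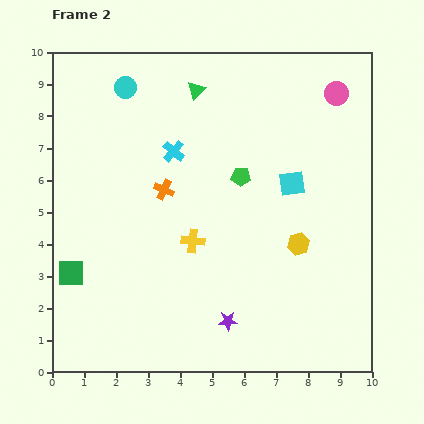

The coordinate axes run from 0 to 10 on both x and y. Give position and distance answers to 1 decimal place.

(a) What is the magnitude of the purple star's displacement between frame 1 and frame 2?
1.1

The purple star moved from (5.9, 0.6) to (5.5, 1.6), a distance of √(0.4² + 1.0²) ≈ 1.1.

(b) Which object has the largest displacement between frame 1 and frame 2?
the cyan cross

(moved 3.8; next 3.4)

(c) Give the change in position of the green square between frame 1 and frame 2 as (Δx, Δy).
(-2.2, 1.8)

The green square was at (2.8, 1.3) in frame 1 and (0.6, 3.1) in frame 2.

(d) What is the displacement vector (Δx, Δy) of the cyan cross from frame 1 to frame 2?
(2.0, 3.2)

The cyan cross was at (1.8, 3.7) in frame 1 and (3.8, 6.9) in frame 2.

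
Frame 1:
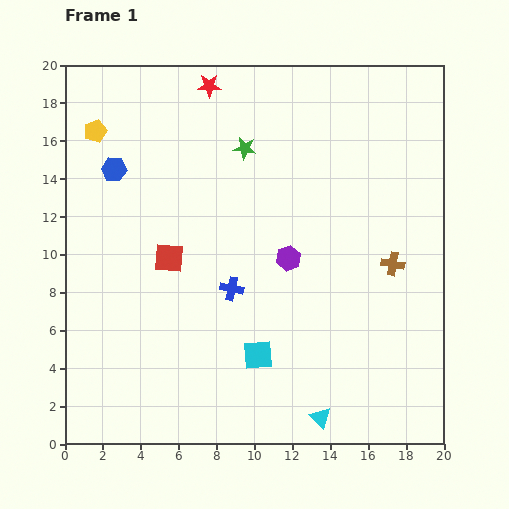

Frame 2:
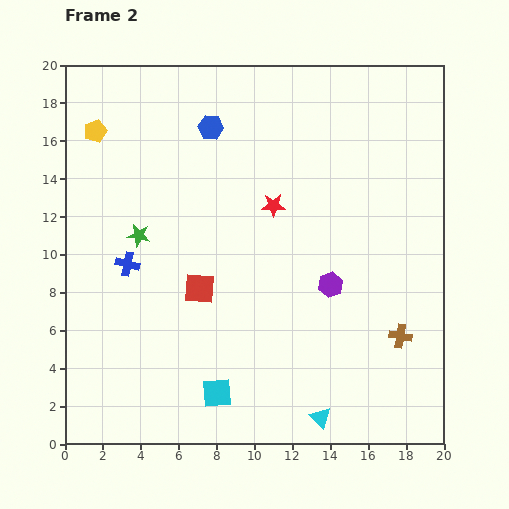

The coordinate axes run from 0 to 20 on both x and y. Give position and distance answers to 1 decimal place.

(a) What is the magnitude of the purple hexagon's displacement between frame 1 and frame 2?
2.6

The purple hexagon moved from (11.8, 9.8) to (14.0, 8.4), a distance of √(2.2² + 1.4²) ≈ 2.6.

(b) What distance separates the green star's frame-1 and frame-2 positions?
7.2

The green star moved from (9.5, 15.6) to (3.9, 11.0), a distance of √(5.6² + 4.6²) ≈ 7.2.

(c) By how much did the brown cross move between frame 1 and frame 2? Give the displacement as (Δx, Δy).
(0.4, -3.8)

The brown cross was at (17.3, 9.5) in frame 1 and (17.7, 5.7) in frame 2.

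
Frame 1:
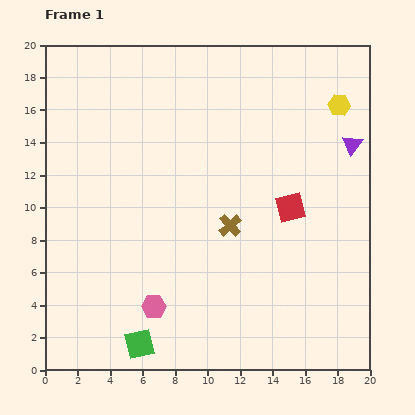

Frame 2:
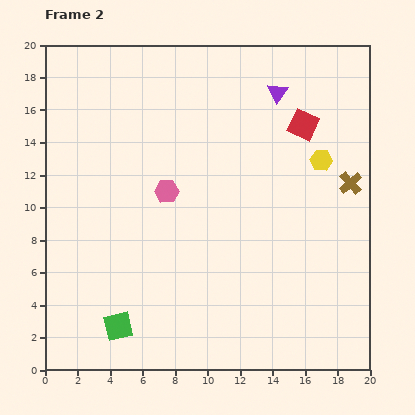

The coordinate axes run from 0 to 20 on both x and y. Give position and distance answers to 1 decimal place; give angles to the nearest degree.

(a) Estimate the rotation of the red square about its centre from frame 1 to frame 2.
39° clockwise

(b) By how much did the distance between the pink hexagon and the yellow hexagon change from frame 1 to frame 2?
-7.1

Distance in frame 1: 16.8. Distance in frame 2: 9.7.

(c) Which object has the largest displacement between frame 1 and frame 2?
the brown cross

(moved 7.8; next 7.1)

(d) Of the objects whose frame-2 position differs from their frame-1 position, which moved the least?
the green square

(moved 1.7)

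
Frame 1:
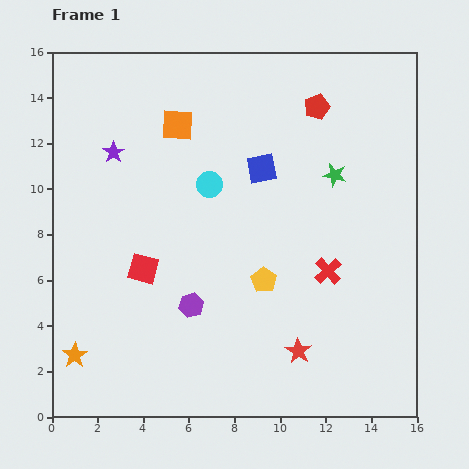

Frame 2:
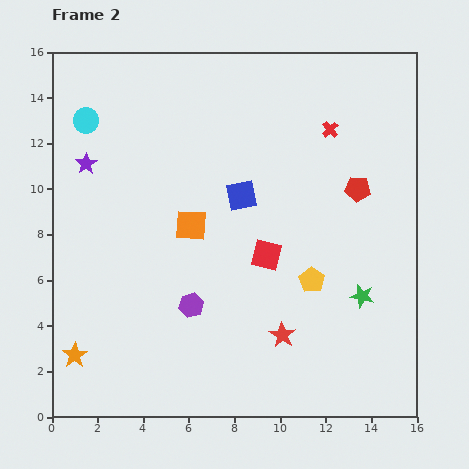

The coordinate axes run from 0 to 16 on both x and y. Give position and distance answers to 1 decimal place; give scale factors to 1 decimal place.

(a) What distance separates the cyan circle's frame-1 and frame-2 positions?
6.1

The cyan circle moved from (6.9, 10.2) to (1.5, 13.0), a distance of √(5.4² + 2.8²) ≈ 6.1.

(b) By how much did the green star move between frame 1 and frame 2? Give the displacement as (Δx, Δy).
(1.2, -5.3)

The green star was at (12.4, 10.6) in frame 1 and (13.6, 5.3) in frame 2.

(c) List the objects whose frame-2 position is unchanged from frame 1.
the purple hexagon, the orange star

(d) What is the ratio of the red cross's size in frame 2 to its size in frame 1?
0.6×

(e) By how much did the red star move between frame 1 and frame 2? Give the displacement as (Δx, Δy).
(-0.7, 0.7)

The red star was at (10.8, 2.9) in frame 1 and (10.1, 3.6) in frame 2.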